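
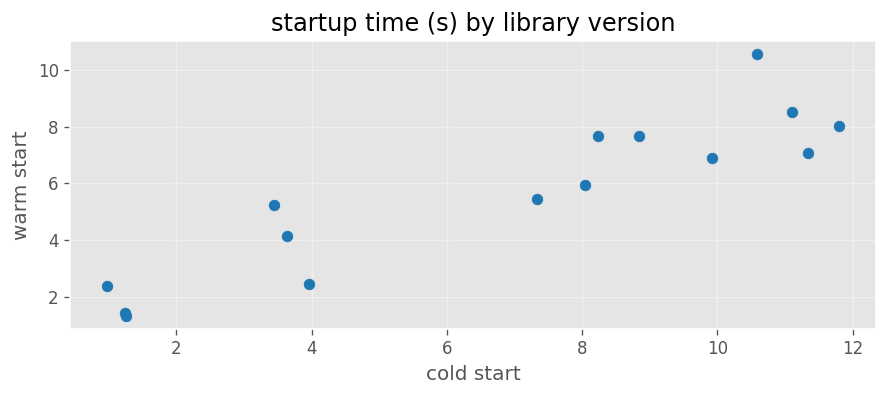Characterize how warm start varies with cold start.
positive, strong

Points are positively correlated; strong (|r| ≈ 0.9).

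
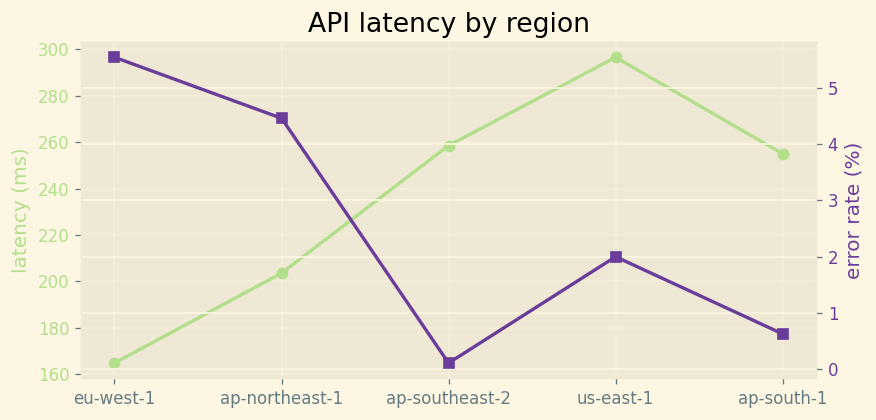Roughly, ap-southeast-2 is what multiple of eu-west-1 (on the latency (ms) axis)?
ap-southeast-2 ≈ 260, eu-west-1 ≈ 160; 260/160 ≈ 1.62.

≈ 1.62×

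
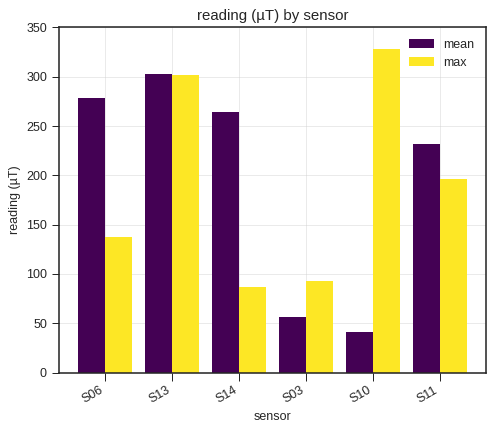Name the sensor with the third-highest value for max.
Top 4 for max: S10 ≈ 350, S13 ≈ 300, S11 ≈ 200, S06 ≈ 150.

S11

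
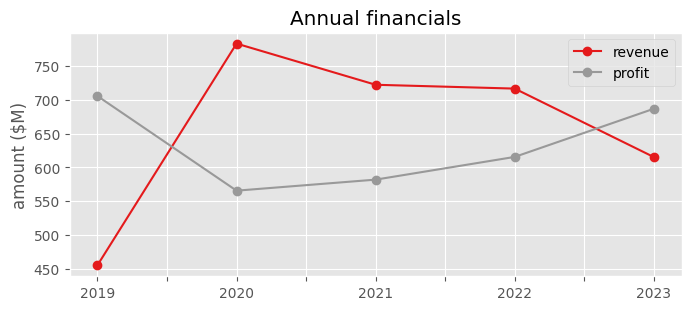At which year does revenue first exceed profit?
2019: revenue ≈ 450 vs profit ≈ 700 (not yet); 2020: revenue ≈ 800 vs profit ≈ 550 (first crossover).

2020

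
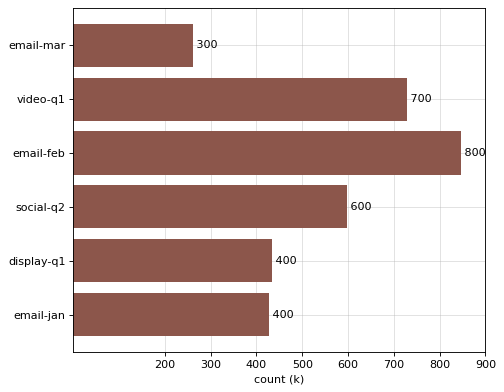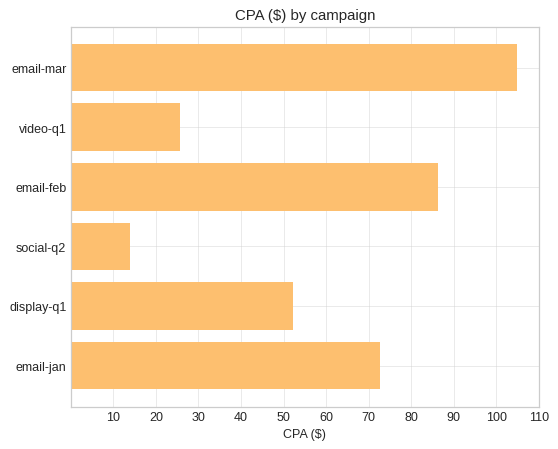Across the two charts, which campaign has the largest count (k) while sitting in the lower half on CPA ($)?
video-q1

Chart 2 median CPA ($) ≈ 60; below-median campaigns: video-q1, social-q2, display-q1. Among those, video-q1 has the highest count (k) (≈ 700).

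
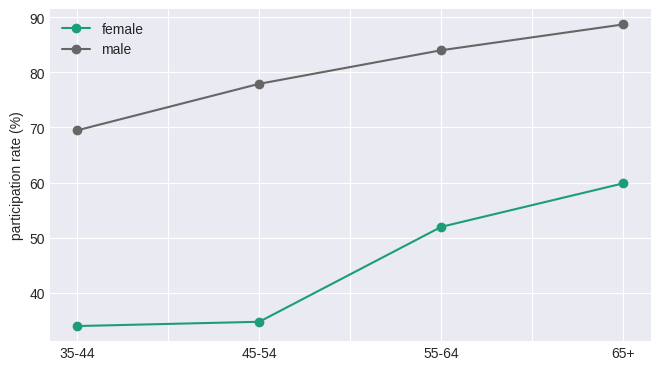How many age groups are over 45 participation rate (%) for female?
Above 45: 55-64, 65+.

2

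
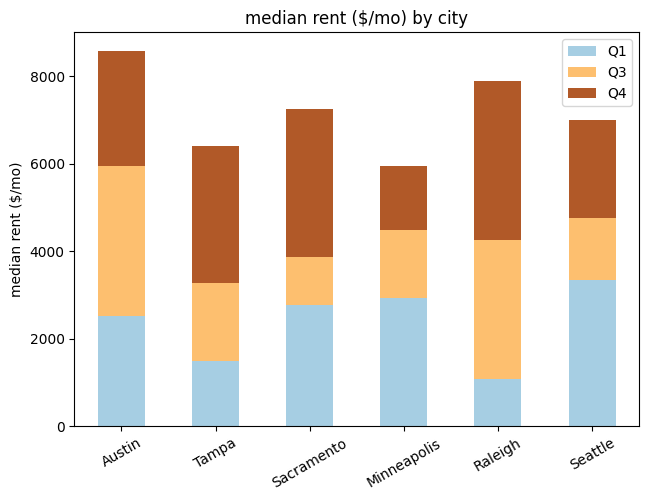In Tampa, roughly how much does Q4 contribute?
Q4 top ≈ 6000, bottom ≈ 3000; segment ≈ 3000.

≈ 3000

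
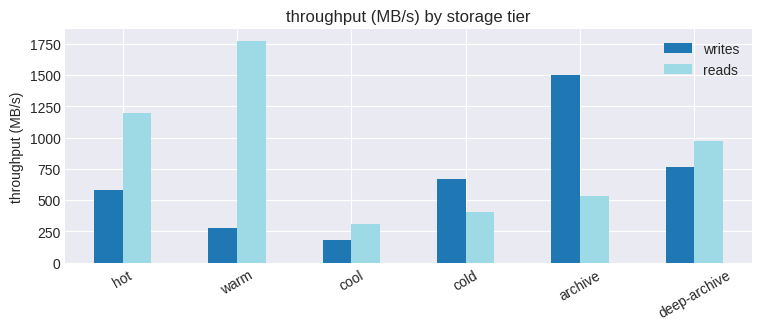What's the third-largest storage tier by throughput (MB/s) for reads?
deep-archive

Top 4 for reads: warm ≈ 1800, hot ≈ 1200, deep-archive ≈ 1000, archive ≈ 600.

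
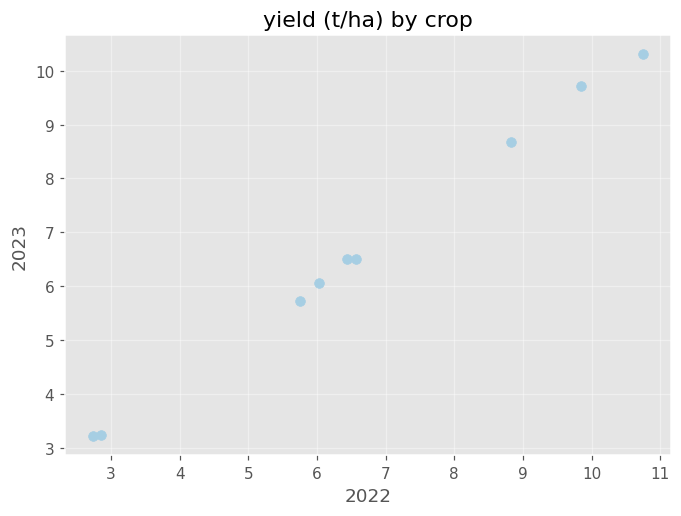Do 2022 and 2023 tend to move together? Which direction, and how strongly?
Points are positively correlated; strong (|r| ≈ 1.0).

positive, strong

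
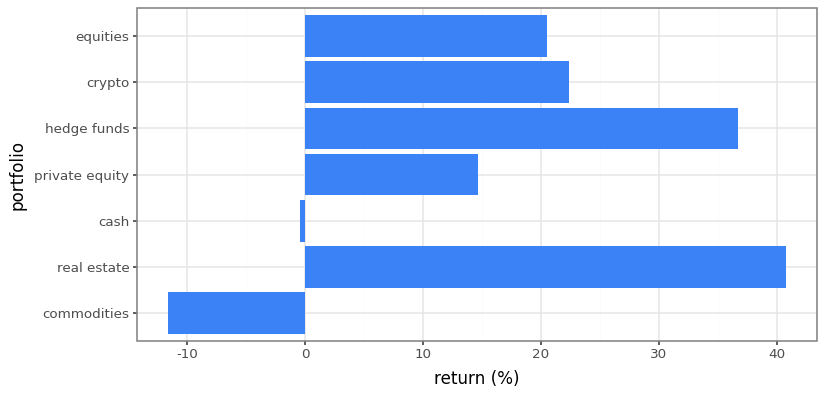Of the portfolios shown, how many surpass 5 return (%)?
5

Above 5: real estate, private equity, hedge funds, crypto, equities.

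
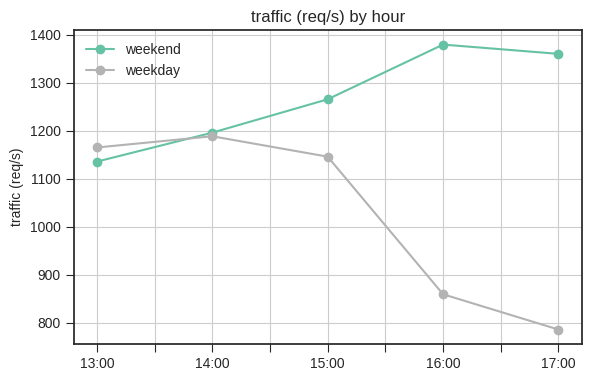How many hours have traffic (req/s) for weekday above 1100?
Above 1100: 13:00, 14:00, 15:00.

3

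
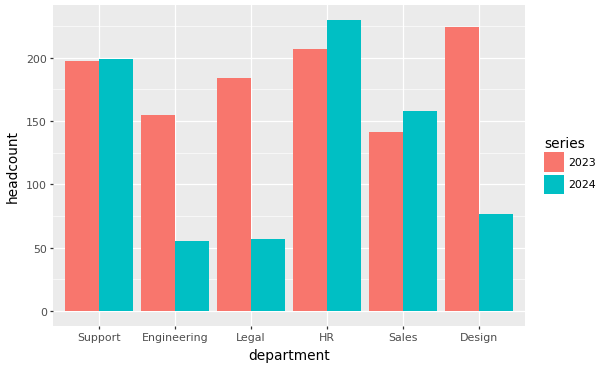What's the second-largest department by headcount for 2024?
Support

Top 3 for 2024: HR ≈ 240, Support ≈ 200, Sales ≈ 160.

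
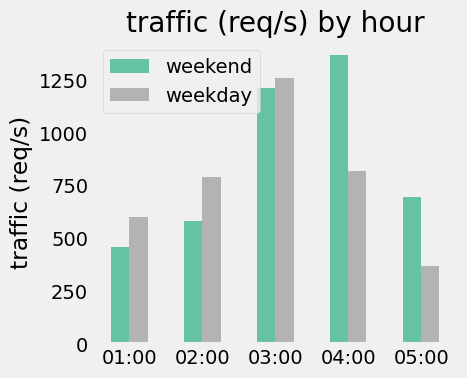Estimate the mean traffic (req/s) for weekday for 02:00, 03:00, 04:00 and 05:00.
≈ 800

(800 + 1200 + 800 + 400) / 4 ≈ 800.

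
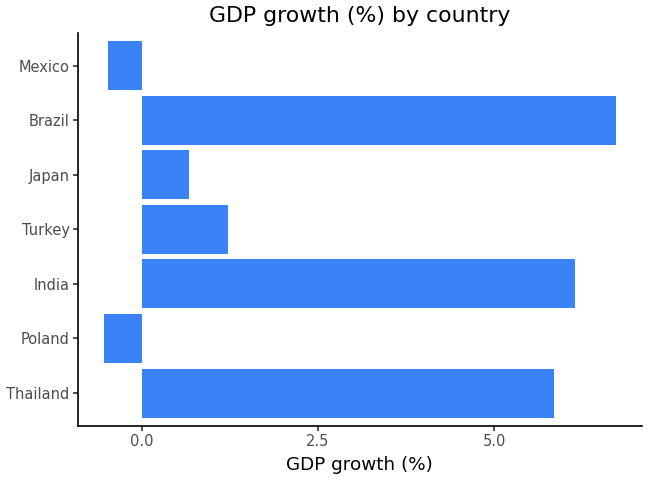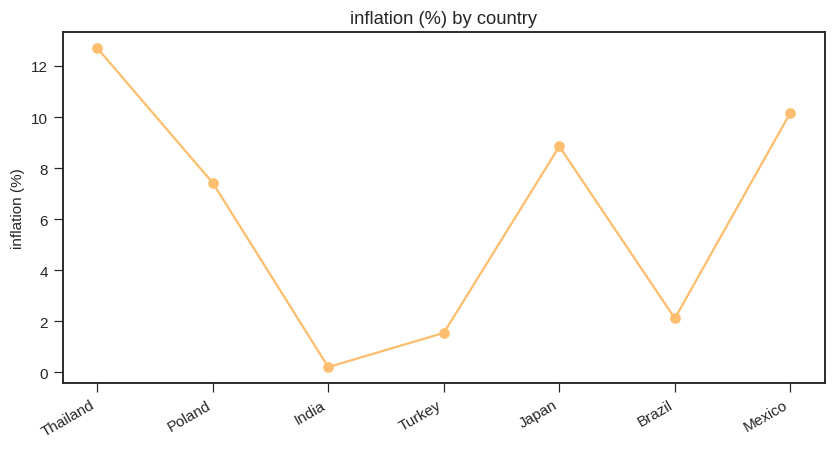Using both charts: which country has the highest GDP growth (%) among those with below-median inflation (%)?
Brazil

Chart 2 median inflation (%) ≈ 8; below-median countries: India, Turkey, Brazil. Among those, Brazil has the highest GDP growth (%) (≈ 7).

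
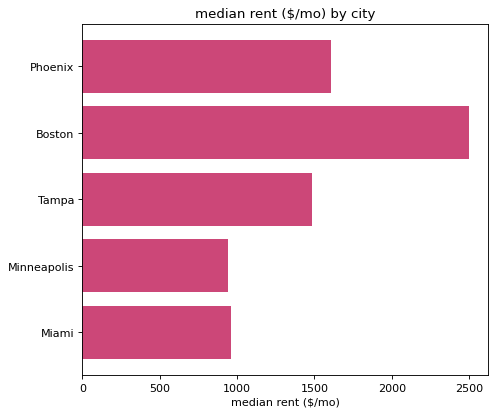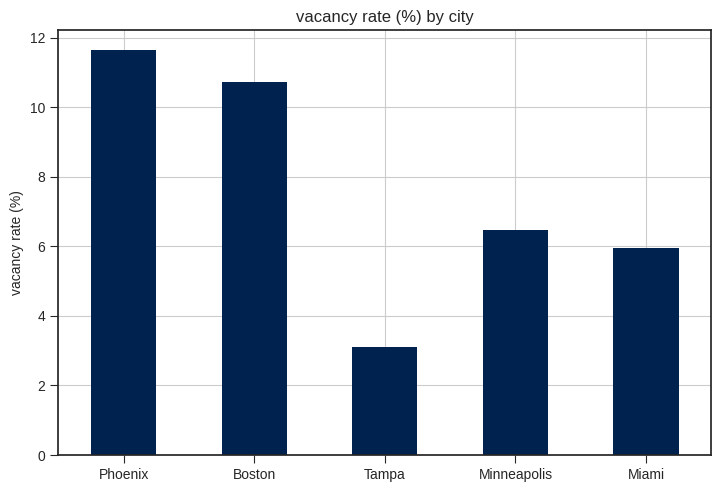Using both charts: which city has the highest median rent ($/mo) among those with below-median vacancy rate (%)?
Chart 2 median vacancy rate (%) ≈ 6; below-median cities: Tampa, Miami. Among those, Tampa has the highest median rent ($/mo) (≈ 1500).

Tampa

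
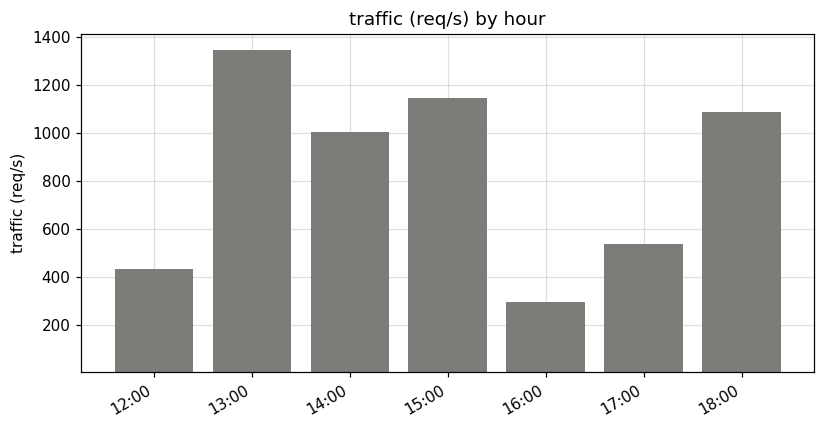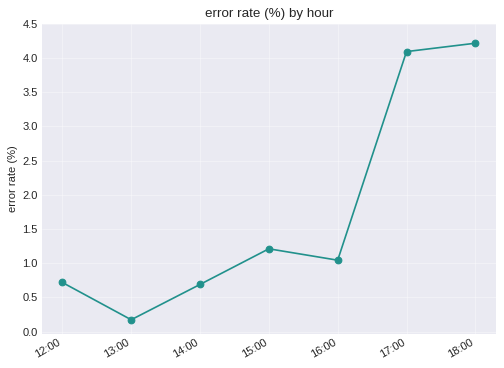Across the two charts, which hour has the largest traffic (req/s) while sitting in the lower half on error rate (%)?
Chart 2 median error rate (%) ≈ 1; below-median hours: 12:00, 13:00, 14:00. Among those, 13:00 has the highest traffic (req/s) (≈ 1400).

13:00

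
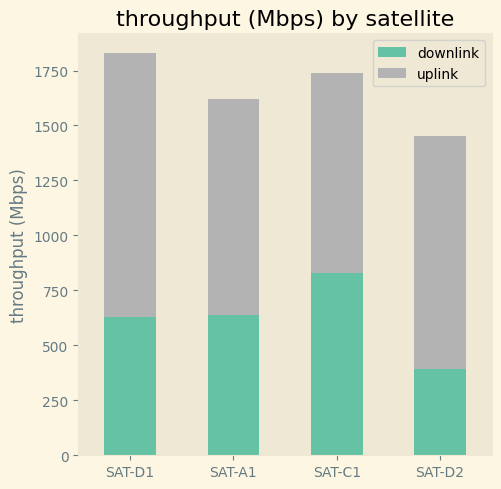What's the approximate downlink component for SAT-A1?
≈ 600

downlink top ≈ 600, bottom ≈ 0; segment ≈ 600.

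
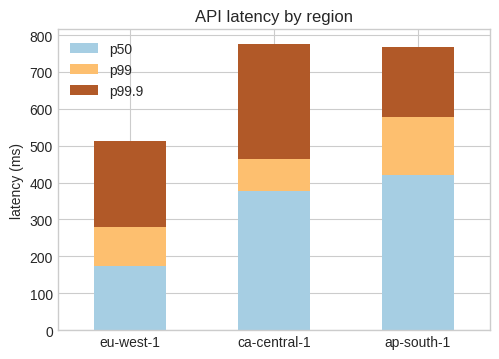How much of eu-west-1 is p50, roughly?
p50 top ≈ 200, bottom ≈ 0; segment ≈ 200.

≈ 200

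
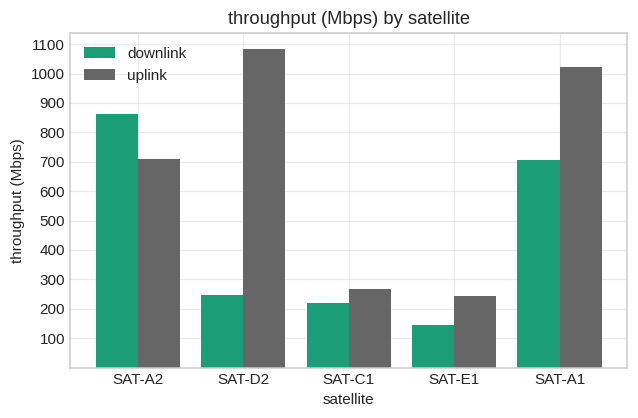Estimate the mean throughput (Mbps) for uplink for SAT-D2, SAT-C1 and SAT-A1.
(1100 + 300 + 1000) / 3 ≈ 800.

≈ 800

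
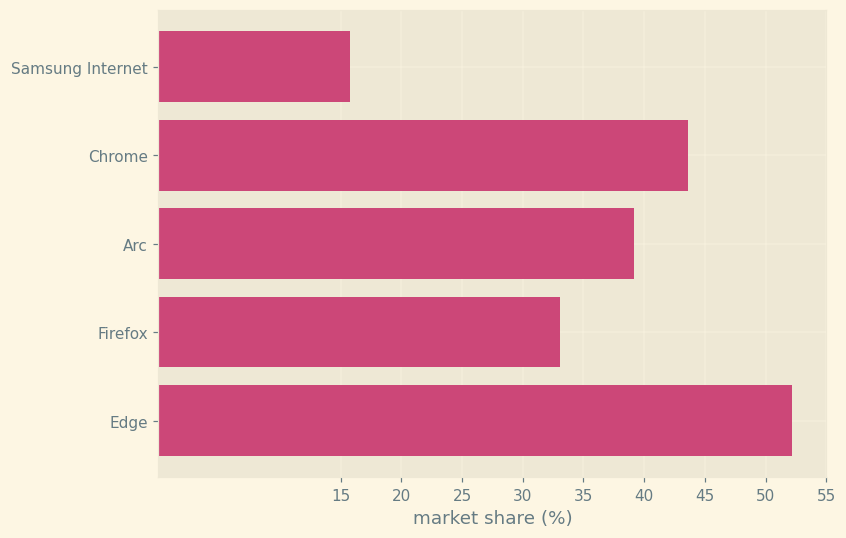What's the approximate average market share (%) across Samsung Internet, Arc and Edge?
(15 + 40 + 50) / 3 ≈ 35.

≈ 35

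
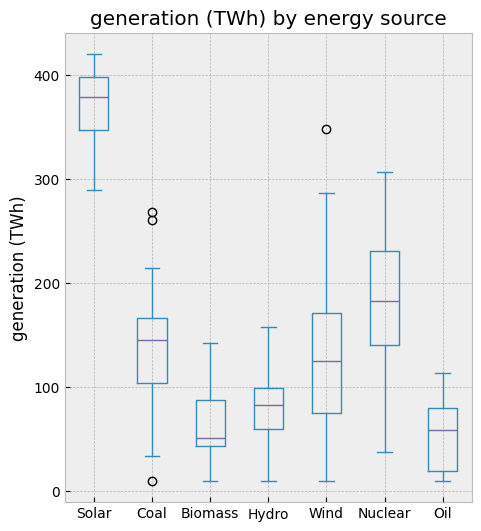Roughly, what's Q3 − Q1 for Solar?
Q3 ≈ 400, Q1 ≈ 350; IQR ≈ 50.

≈ 50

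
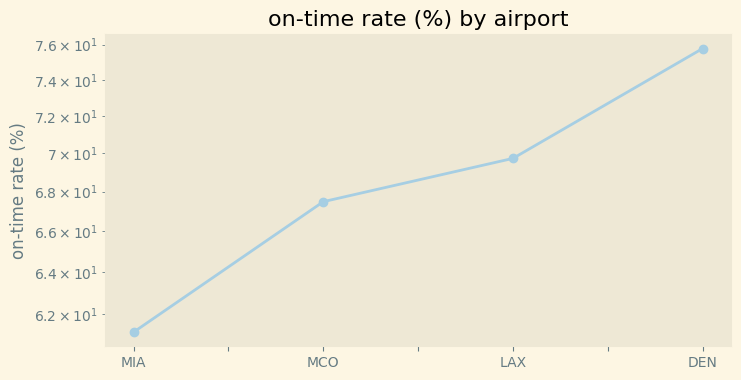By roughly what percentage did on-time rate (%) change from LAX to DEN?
≈ +8.6%

LAX ≈ 70, DEN ≈ 76; (76 − 70) / 70 ≈ +8.6%.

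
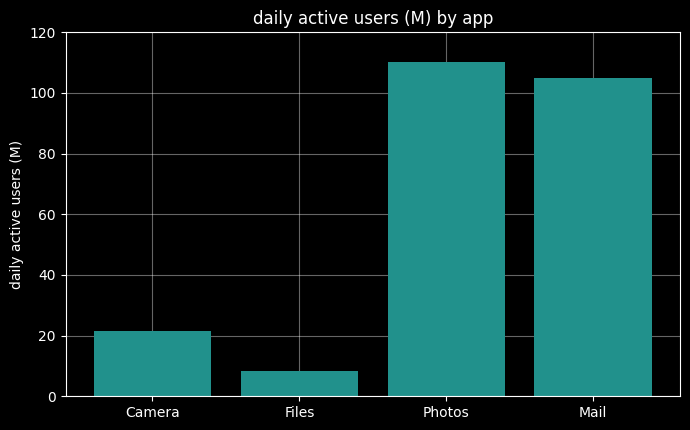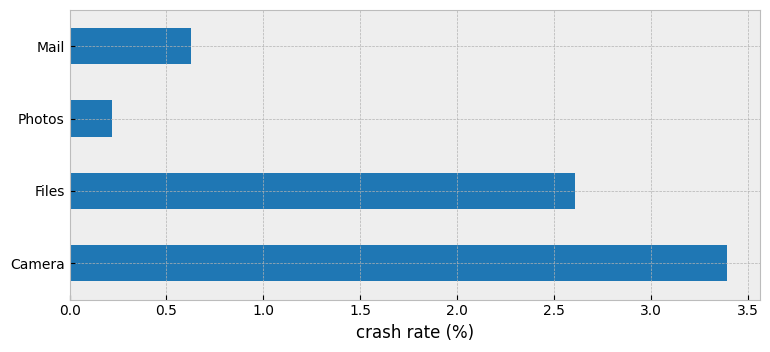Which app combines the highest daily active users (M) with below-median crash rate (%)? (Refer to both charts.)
Photos

Chart 2 median crash rate (%) ≈ 1.5; below-median apps: Photos, Mail. Among those, Photos has the highest daily active users (M) (≈ 120).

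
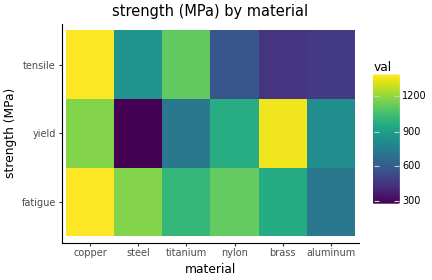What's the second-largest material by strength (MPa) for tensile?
titanium

Top 3 for tensile: copper ≈ 1400, titanium ≈ 1100, steel ≈ 900.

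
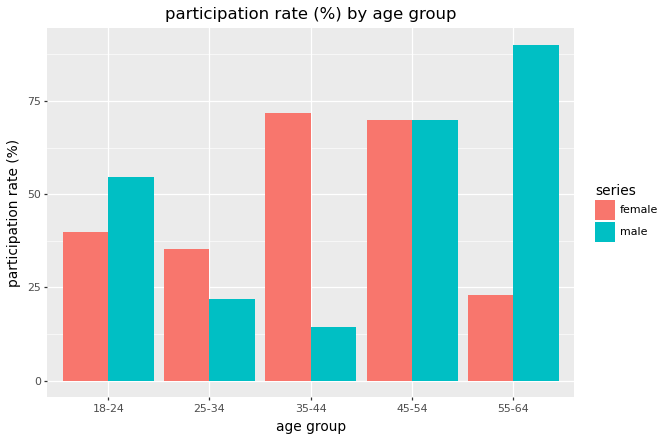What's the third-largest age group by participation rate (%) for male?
18-24

Top 4 for male: 55-64 ≈ 90, 45-54 ≈ 70, 18-24 ≈ 50, 25-34 ≈ 20.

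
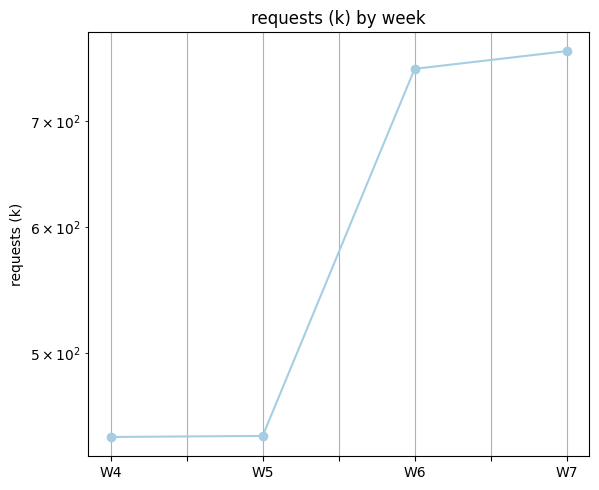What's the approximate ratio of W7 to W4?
W7 ≈ 750, W4 ≈ 450; 750/450 ≈ 1.67.

≈ 1.67×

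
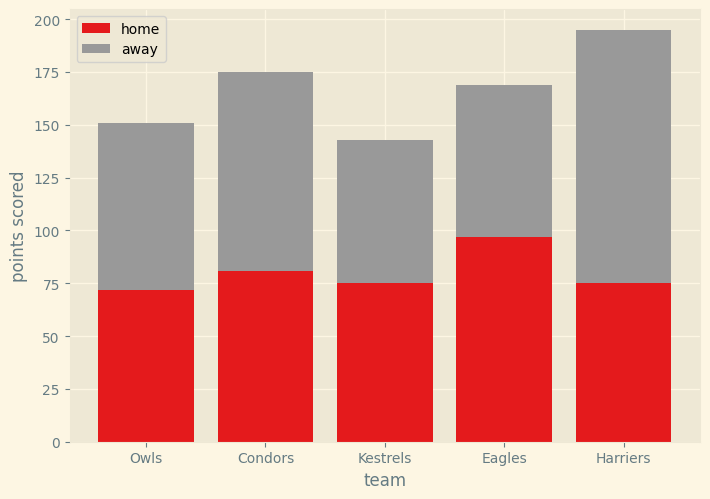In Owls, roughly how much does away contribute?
away top ≈ 160, bottom ≈ 80; segment ≈ 80.

≈ 80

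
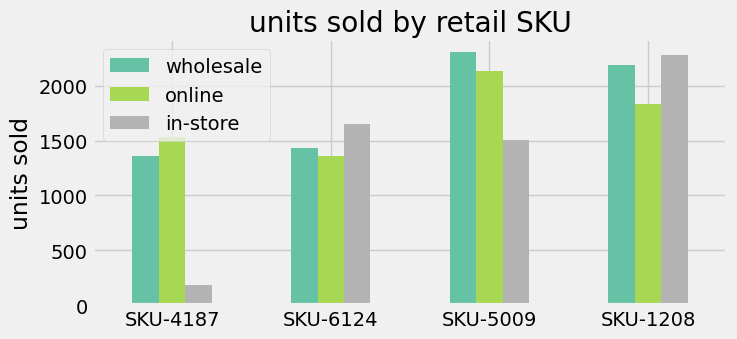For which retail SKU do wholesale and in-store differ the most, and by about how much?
SKU-4187, ≈ 1200

SKU-4187: wholesale ≈ 1400, in-store ≈ 200 → gap ≈ 1200. Next-largest (SKU-5009) is only ≈ 800.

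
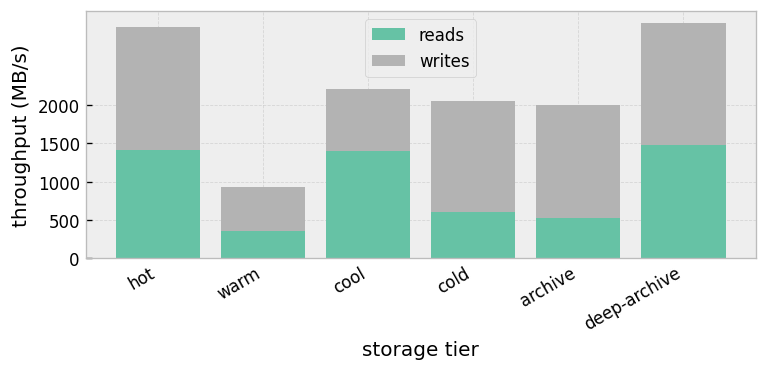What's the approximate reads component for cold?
≈ 500

reads top ≈ 500, bottom ≈ 0; segment ≈ 500.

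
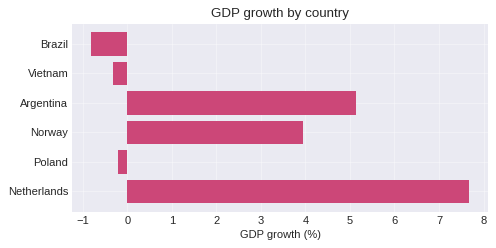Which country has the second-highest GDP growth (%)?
Top 3: Netherlands ≈ 8, Argentina ≈ 5, Norway ≈ 4.

Argentina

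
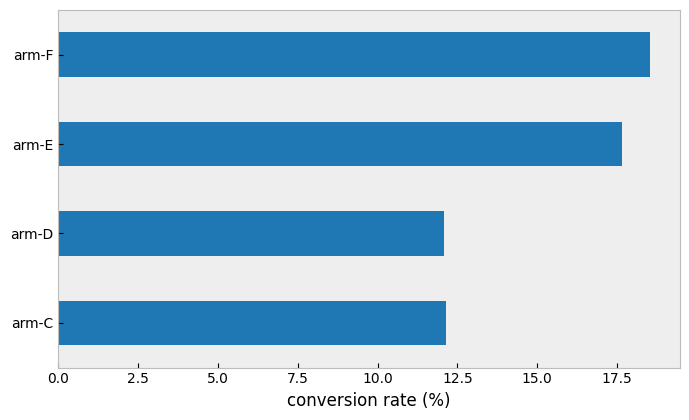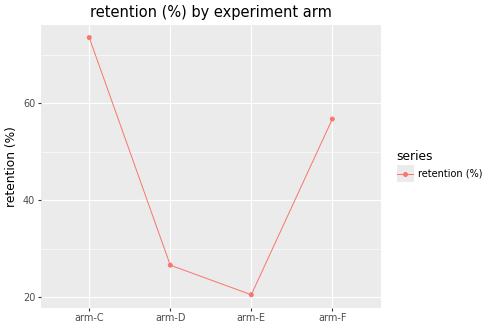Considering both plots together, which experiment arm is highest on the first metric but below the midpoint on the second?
arm-E

Chart 2 median retention (%) ≈ 40; below-median experiment arms: arm-D, arm-E. Among those, arm-E has the highest conversion rate (%) (≈ 18).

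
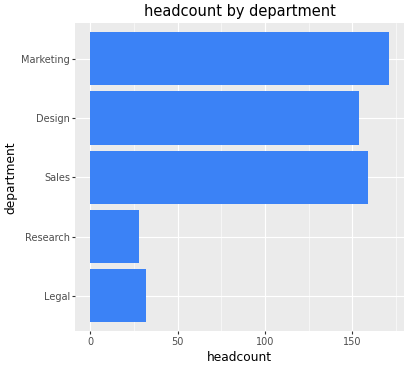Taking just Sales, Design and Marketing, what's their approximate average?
≈ 167

(160 + 160 + 180) / 3 ≈ 167.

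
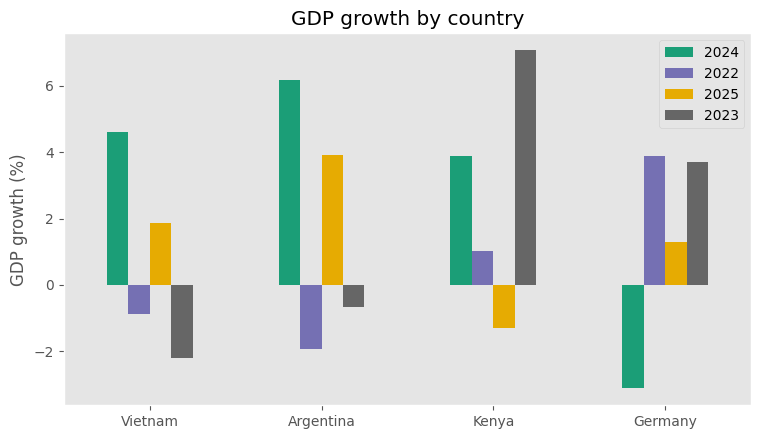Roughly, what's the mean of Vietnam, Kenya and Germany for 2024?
(5 + 4 + -3) / 3 ≈ 2.

≈ 2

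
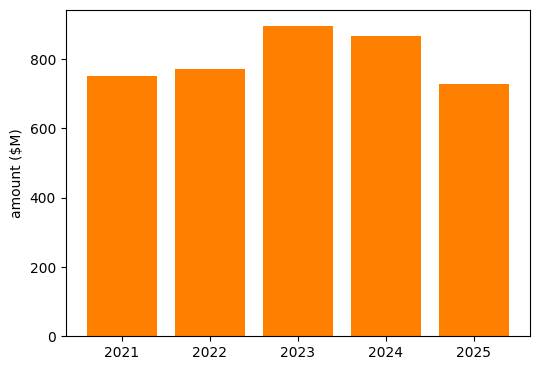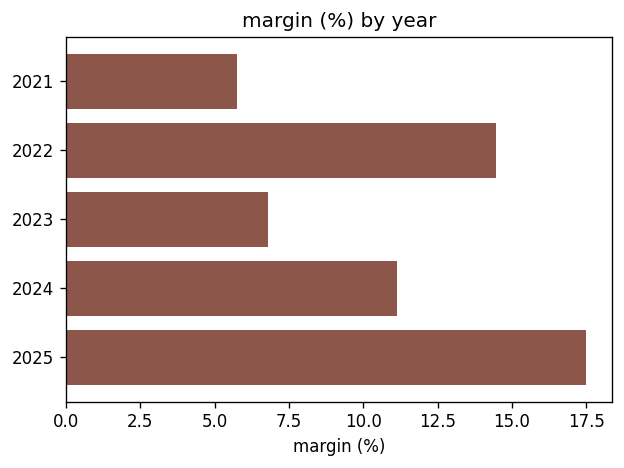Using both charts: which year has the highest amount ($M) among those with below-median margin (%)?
Chart 2 median margin (%) ≈ 12; below-median years: 2021, 2023. Among those, 2023 has the highest amount ($M) (≈ 900).

2023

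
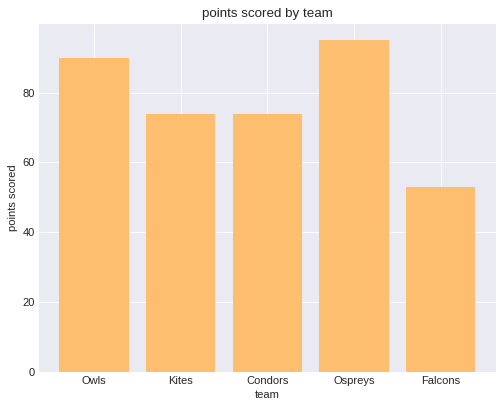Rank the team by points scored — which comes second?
Owls

Top 3: Ospreys ≈ 100, Owls ≈ 90, Condors ≈ 70.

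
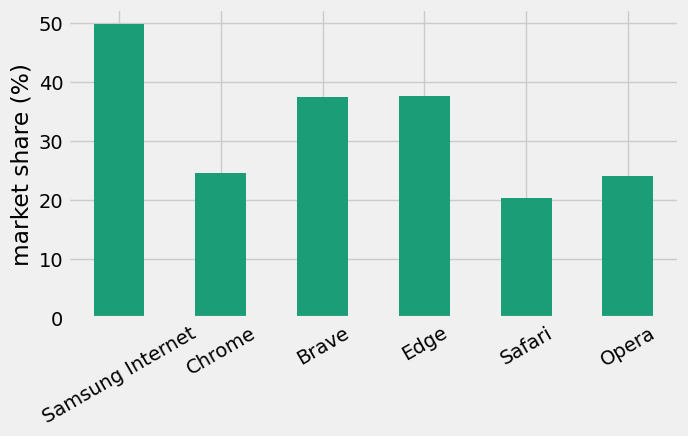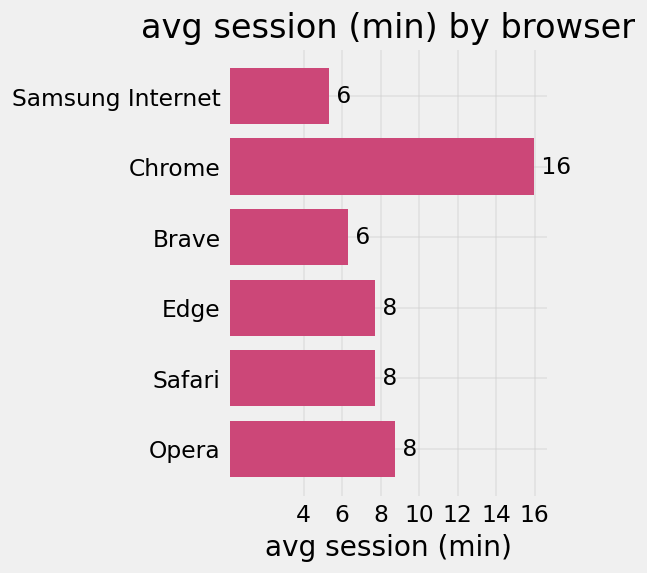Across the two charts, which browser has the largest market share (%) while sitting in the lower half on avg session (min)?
Samsung Internet

Chart 2 median avg session (min) ≈ 8; below-median browsers: Samsung Internet, Brave, Safari. Among those, Samsung Internet has the highest market share (%) (≈ 50).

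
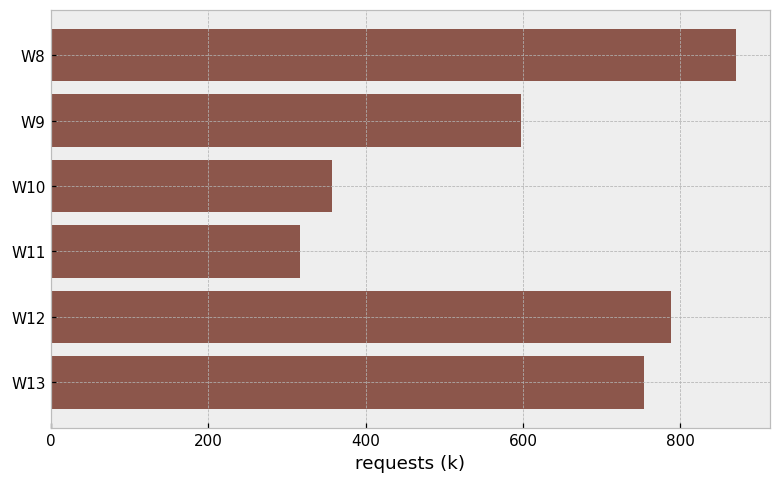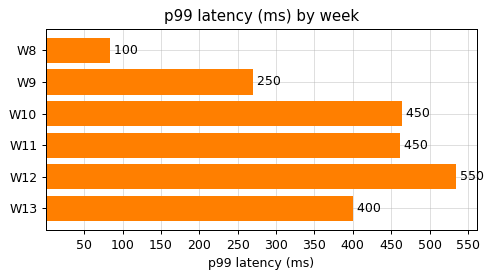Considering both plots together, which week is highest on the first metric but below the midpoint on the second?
W8

Chart 2 median p99 latency (ms) ≈ 450; below-median weeks: W8, W9, W13. Among those, W8 has the highest requests (k) (≈ 900).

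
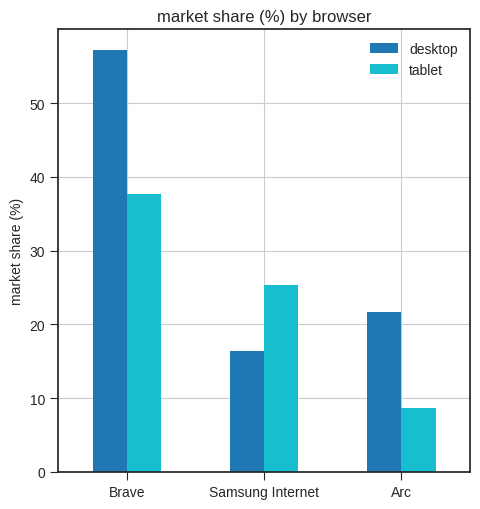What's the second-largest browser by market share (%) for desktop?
Arc

Top 3 for desktop: Brave ≈ 55, Arc ≈ 20, Samsung Internet ≈ 15.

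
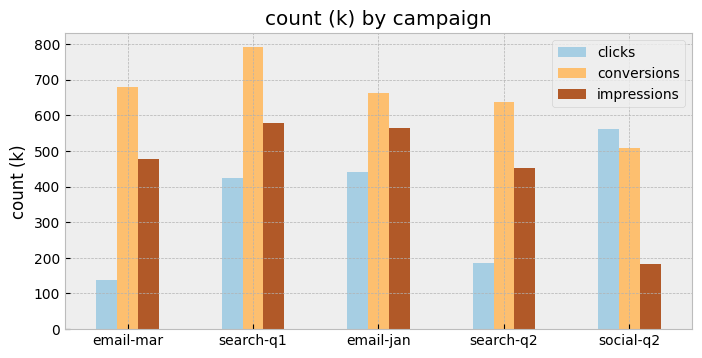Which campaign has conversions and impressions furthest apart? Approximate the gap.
social-q2: conversions ≈ 500, impressions ≈ 200 → gap ≈ 300. Next-largest (search-q1) is only ≈ 200.

social-q2, ≈ 300 k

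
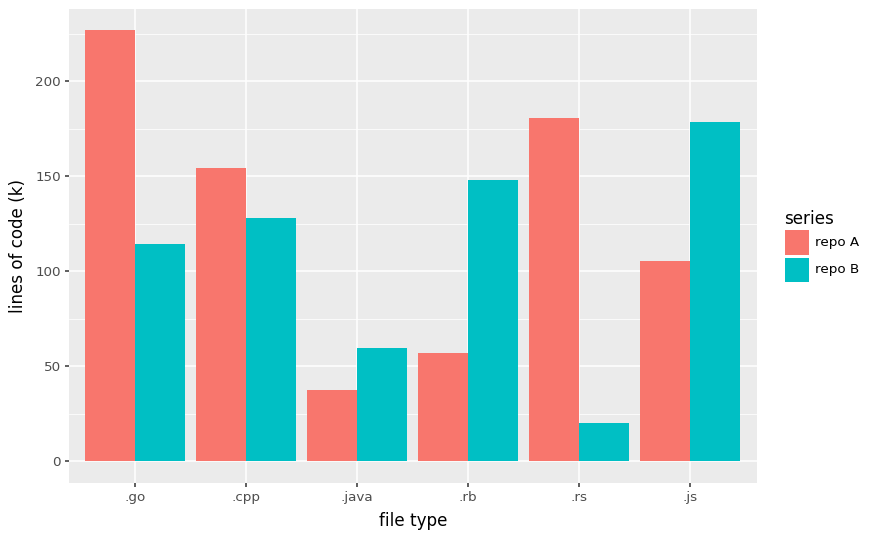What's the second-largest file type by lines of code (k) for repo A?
Top 3 for repo A: .go ≈ 220, .rs ≈ 180, .cpp ≈ 160.

.rs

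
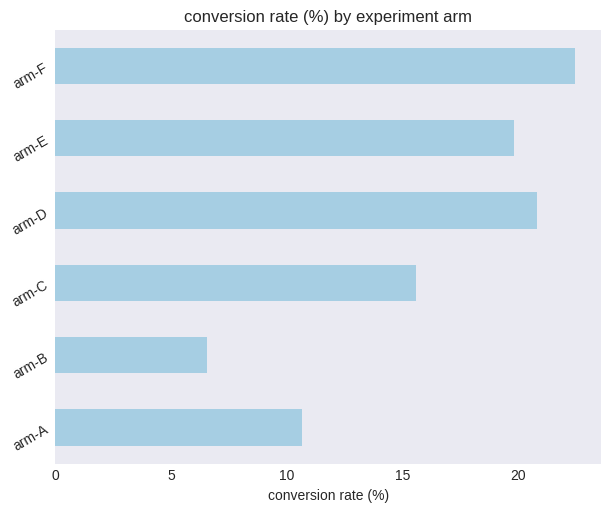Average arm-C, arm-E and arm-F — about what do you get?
≈ 19

(16 + 20 + 22) / 3 ≈ 19.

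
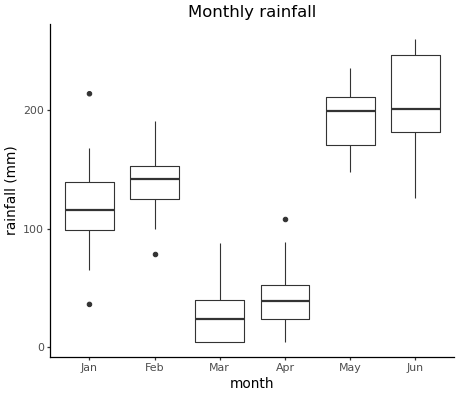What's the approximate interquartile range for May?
Q3 ≈ 220, Q1 ≈ 180; IQR ≈ 40.

≈ 40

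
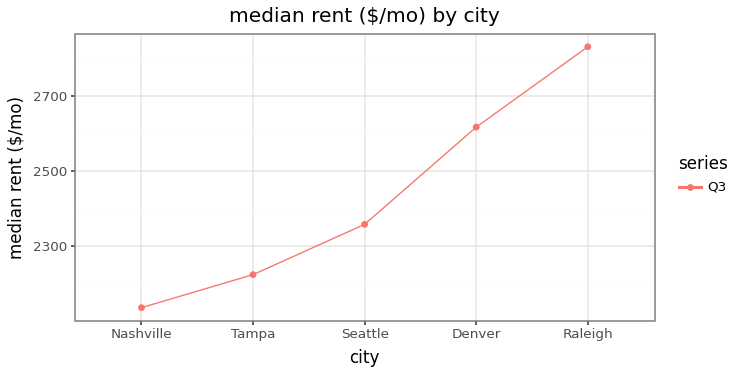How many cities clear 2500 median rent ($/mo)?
Above 2500: Denver, Raleigh.

2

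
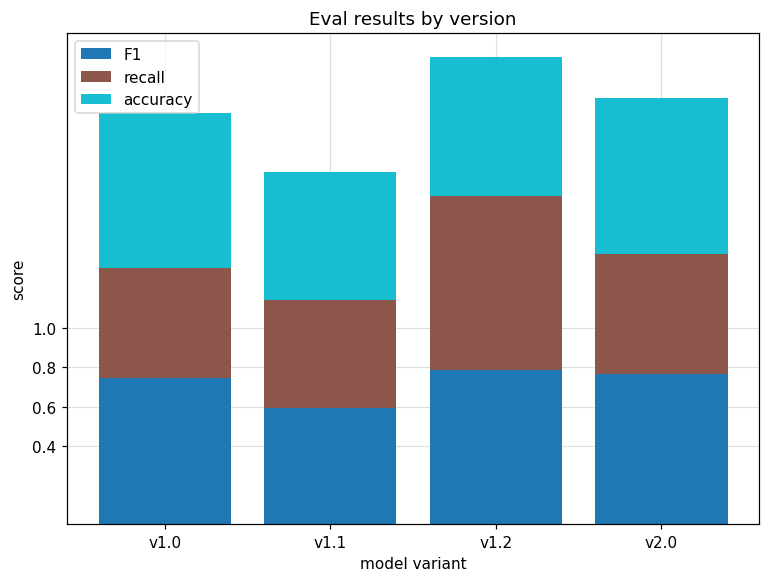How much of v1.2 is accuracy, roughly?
accuracy top ≈ 2.4, bottom ≈ 1.6; segment ≈ 0.8.

≈ 0.8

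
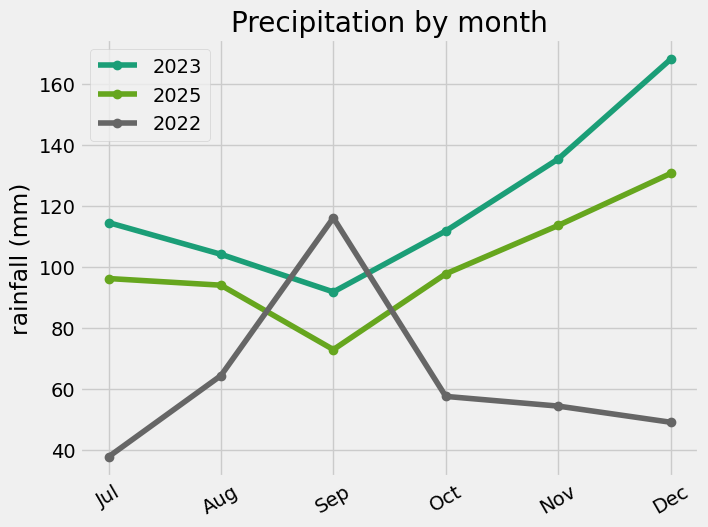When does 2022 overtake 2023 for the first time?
Aug: 2022 ≈ 60 vs 2023 ≈ 100 (not yet); Sep: 2022 ≈ 120 vs 2023 ≈ 100 (first crossover).

Sep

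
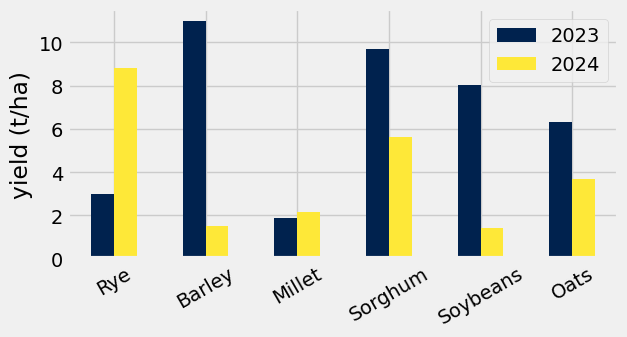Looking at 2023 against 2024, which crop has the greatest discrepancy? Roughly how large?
Barley, ≈ 9 t/ha

Barley: 2023 ≈ 11, 2024 ≈ 2 → gap ≈ 9. Next-largest (Soybeans) is only ≈ 7.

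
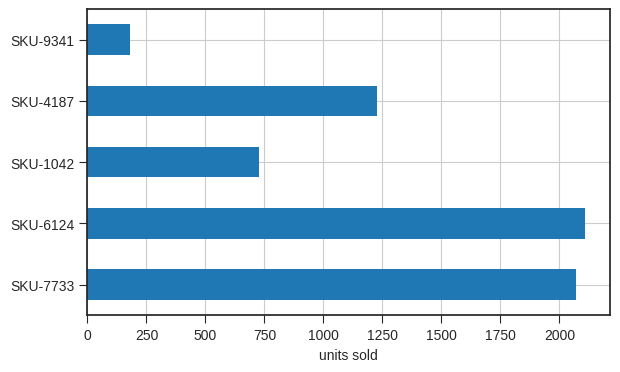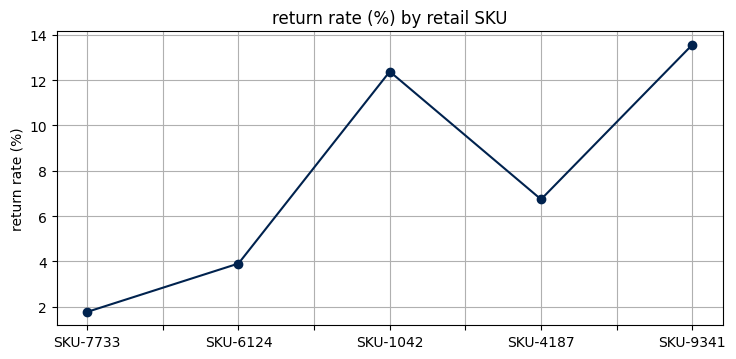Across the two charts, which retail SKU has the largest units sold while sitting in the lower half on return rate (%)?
SKU-6124

Chart 2 median return rate (%) ≈ 6; below-median retail SKUs: SKU-7733, SKU-6124. Among those, SKU-6124 has the highest units sold (≈ 2200).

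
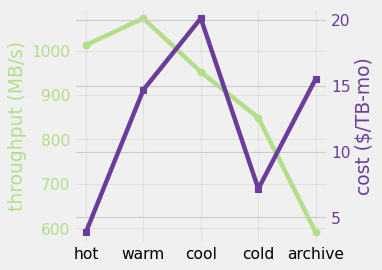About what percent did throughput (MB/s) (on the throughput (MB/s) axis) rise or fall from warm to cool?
warm ≈ 1050, cool ≈ 950; (950 − 1050) / 1050 ≈ -9.5%.

≈ -9.5%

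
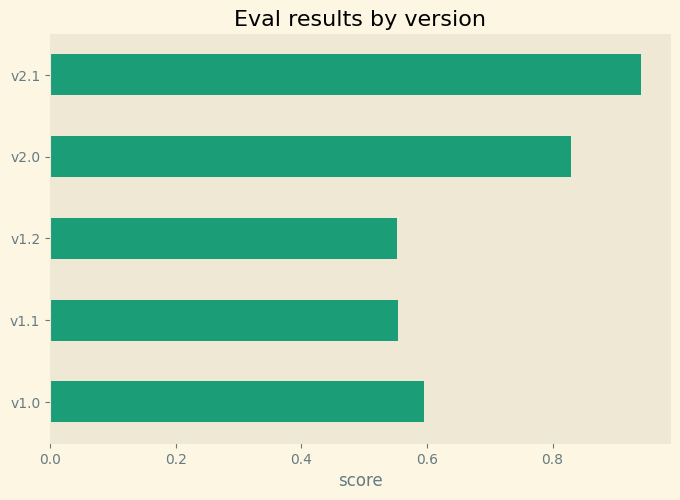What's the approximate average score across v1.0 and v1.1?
≈ 0.6

(0.6 + 0.6) / 2 ≈ 0.6.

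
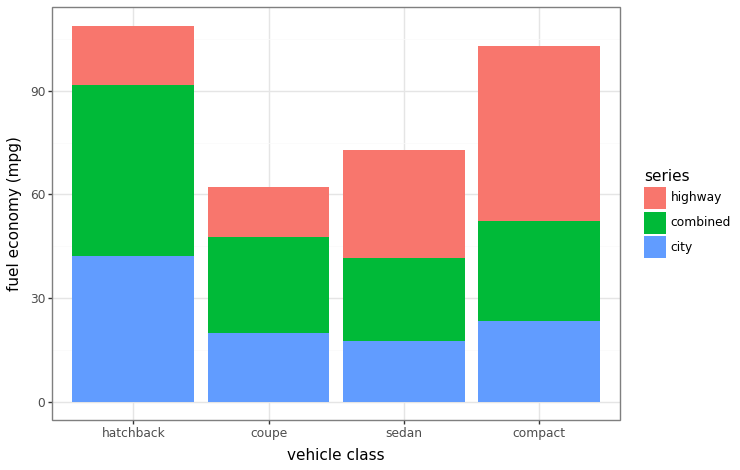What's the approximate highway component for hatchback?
highway top ≈ 110, bottom ≈ 90; segment ≈ 20.

≈ 20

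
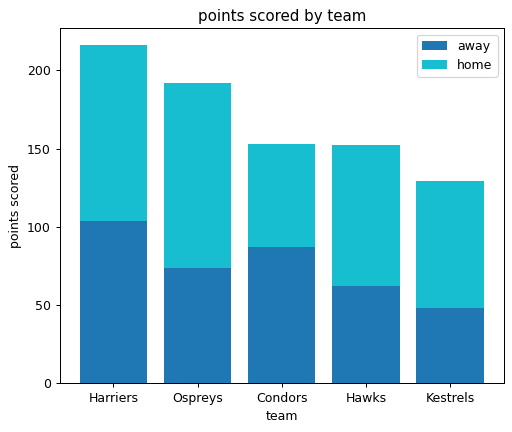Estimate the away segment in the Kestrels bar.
away top ≈ 40, bottom ≈ 0; segment ≈ 40.

≈ 40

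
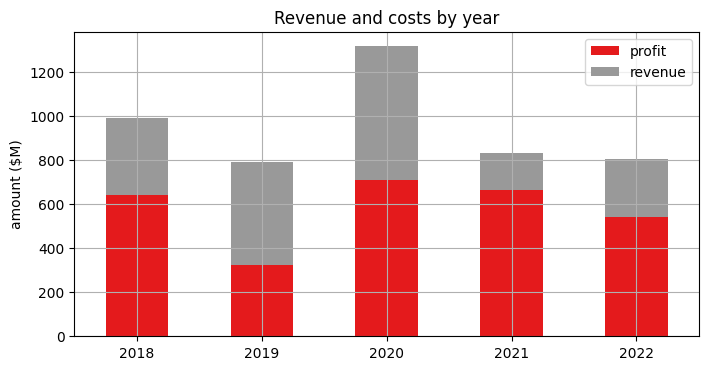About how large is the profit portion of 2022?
≈ 600

profit top ≈ 600, bottom ≈ 0; segment ≈ 600.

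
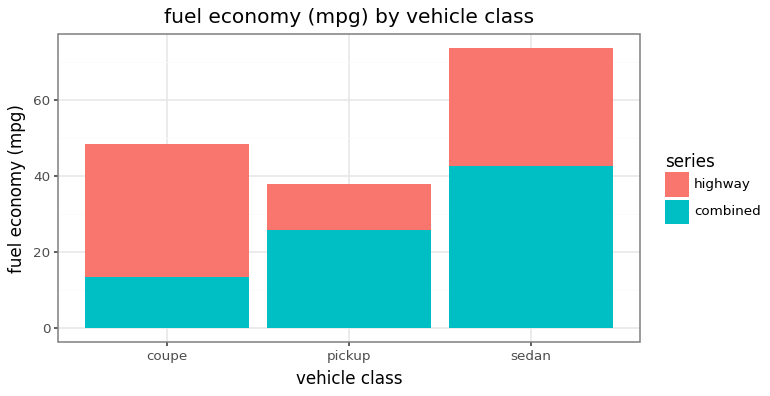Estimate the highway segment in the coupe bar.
≈ 40

highway top ≈ 50, bottom ≈ 10; segment ≈ 40.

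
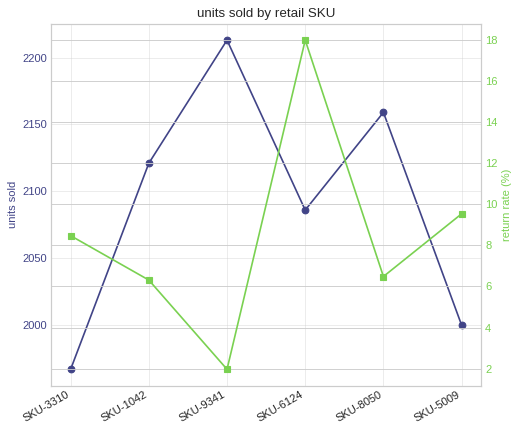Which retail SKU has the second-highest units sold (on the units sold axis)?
SKU-8050

Top 3 (on the units sold axis): SKU-9341 ≈ 2225, SKU-8050 ≈ 2150, SKU-1042 ≈ 2125.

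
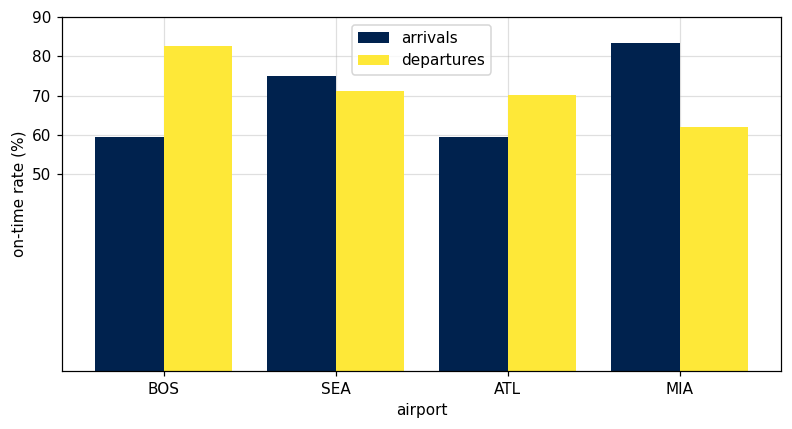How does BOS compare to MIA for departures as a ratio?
BOS ≈ 80, MIA ≈ 60; 80/60 ≈ 1.33.

≈ 1.33×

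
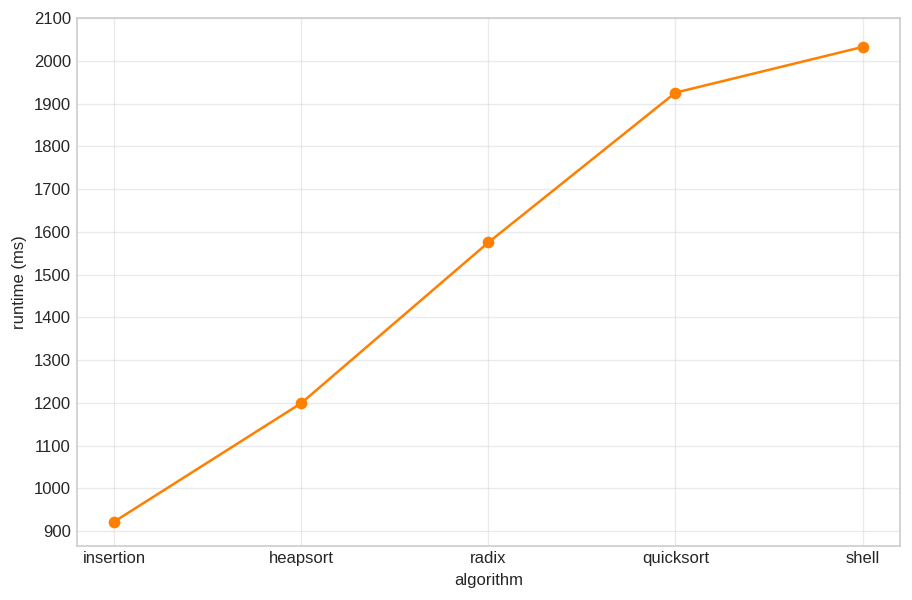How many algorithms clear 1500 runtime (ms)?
Above 1500: radix, quicksort, shell.

3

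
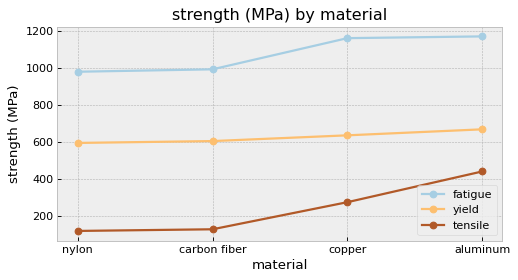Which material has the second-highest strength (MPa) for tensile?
Top 3 for tensile: aluminum ≈ 400, copper ≈ 300, carbon fiber ≈ 100.

copper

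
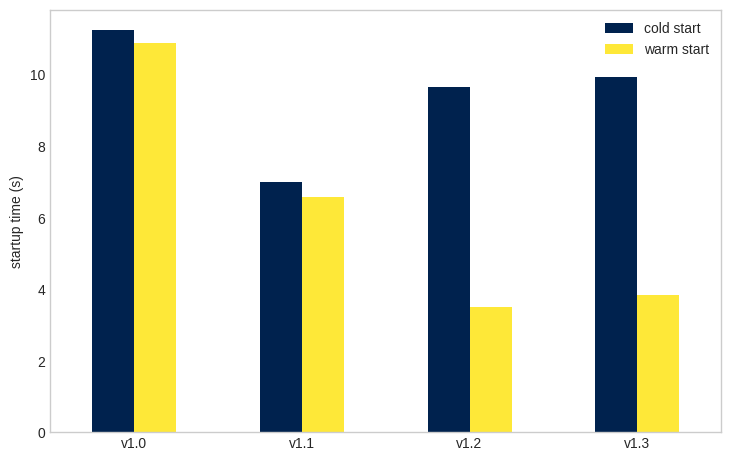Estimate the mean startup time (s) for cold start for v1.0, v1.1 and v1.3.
≈ 9

(11 + 7 + 10) / 3 ≈ 9.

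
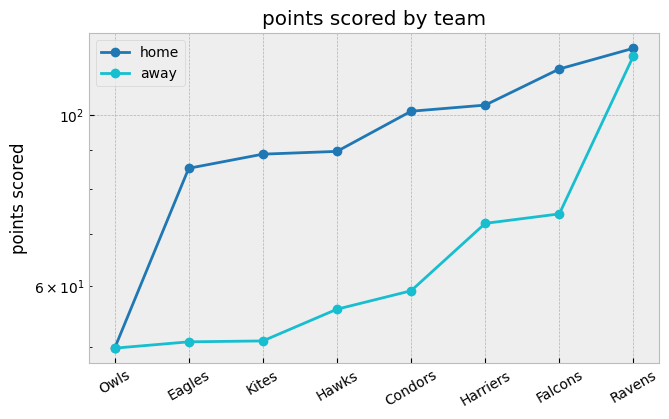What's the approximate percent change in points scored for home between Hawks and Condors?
Hawks ≈ 90, Condors ≈ 100; (100 − 90) / 90 ≈ +11.1%.

≈ +11.1%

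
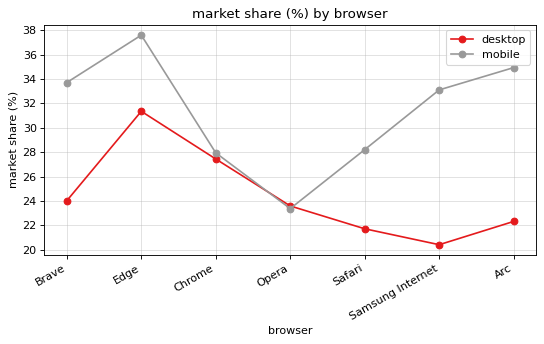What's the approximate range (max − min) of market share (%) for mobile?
Max Edge ≈ 38, min Opera ≈ 24; range ≈ 14.

≈ 14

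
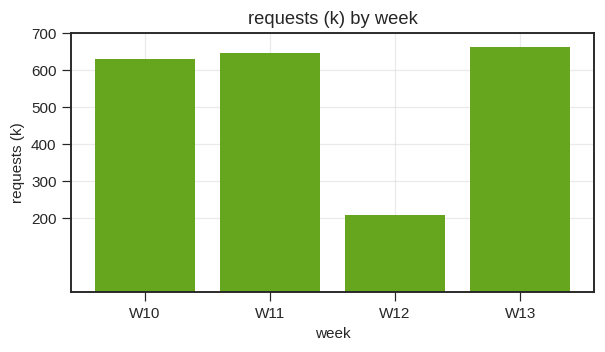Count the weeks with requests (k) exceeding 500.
3

Above 500: W10, W11, W13.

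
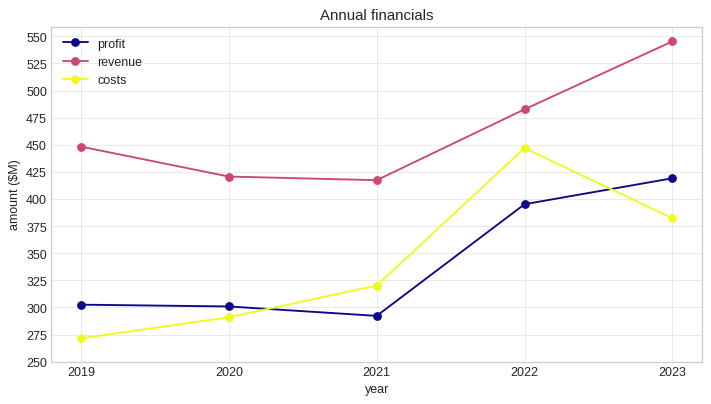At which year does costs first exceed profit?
2021

2020: costs ≈ 300 vs profit ≈ 300 (not yet); 2021: costs ≈ 325 vs profit ≈ 300 (first crossover).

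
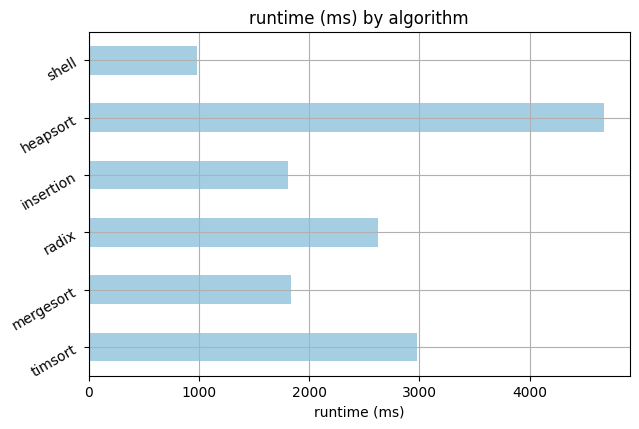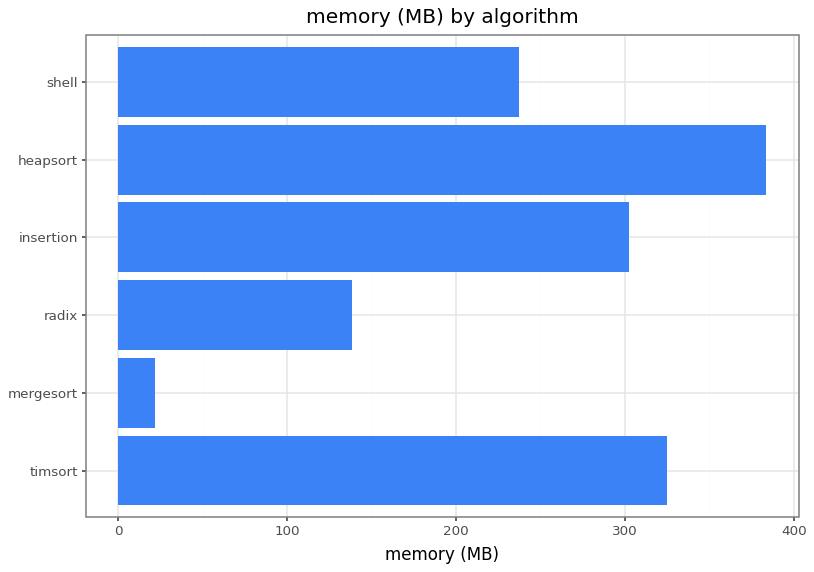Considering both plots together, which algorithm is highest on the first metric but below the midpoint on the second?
radix

Chart 2 median memory (MB) ≈ 250; below-median algorithms: mergesort, radix, shell. Among those, radix has the highest runtime (ms) (≈ 2500).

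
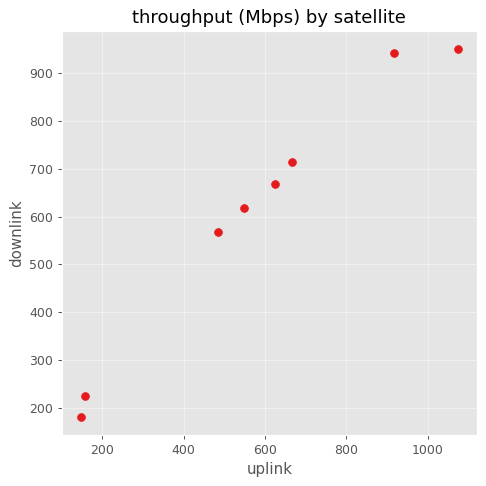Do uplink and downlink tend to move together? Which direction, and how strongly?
positive, strong

Points are positively correlated; strong (|r| ≈ 1.0).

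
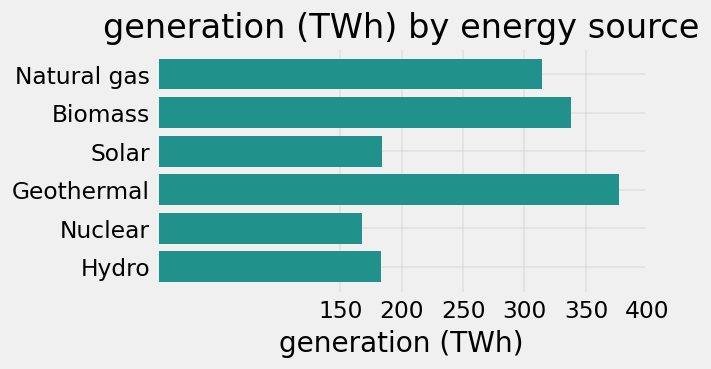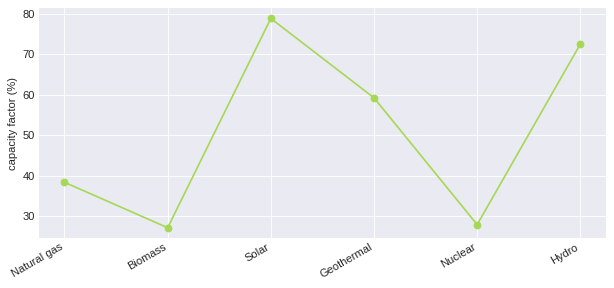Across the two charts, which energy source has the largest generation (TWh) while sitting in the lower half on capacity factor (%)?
Biomass

Chart 2 median capacity factor (%) ≈ 50; below-median energy sources: Natural gas, Biomass, Nuclear. Among those, Biomass has the highest generation (TWh) (≈ 350).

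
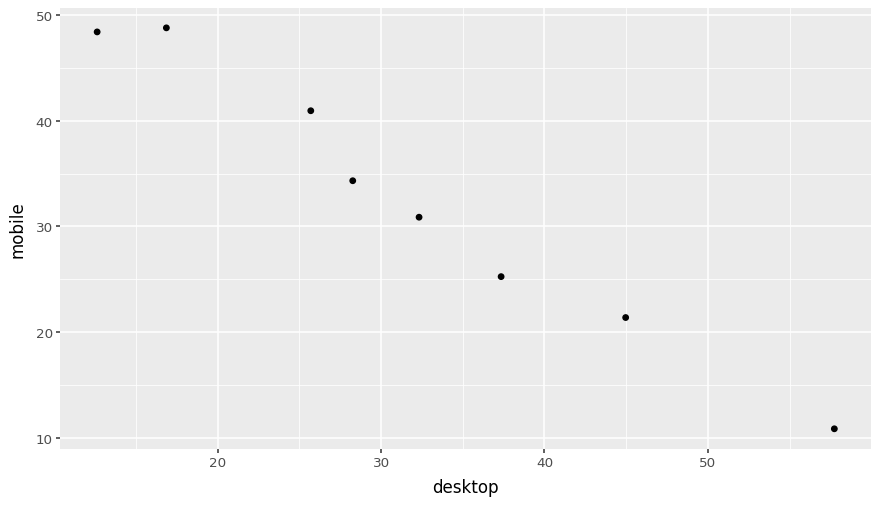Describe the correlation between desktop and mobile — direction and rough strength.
negative, strong

Points are negatively correlated; strong (|r| ≈ 1.0).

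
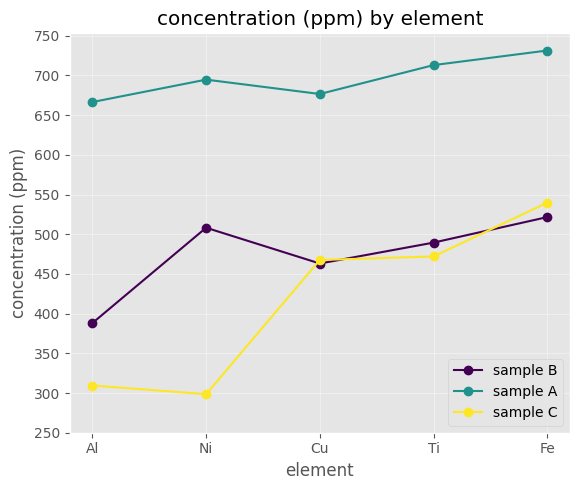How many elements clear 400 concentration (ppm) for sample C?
3

Above 400: Cu, Ti, Fe.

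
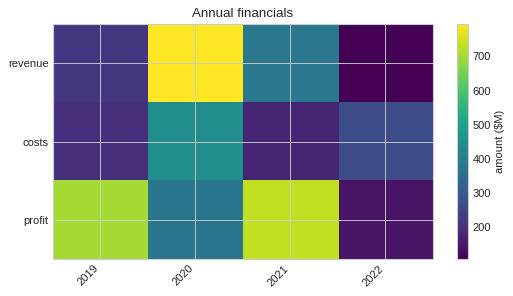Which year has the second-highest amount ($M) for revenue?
Top 3 for revenue: 2020 ≈ 800, 2021 ≈ 400, 2019 ≈ 200.

2021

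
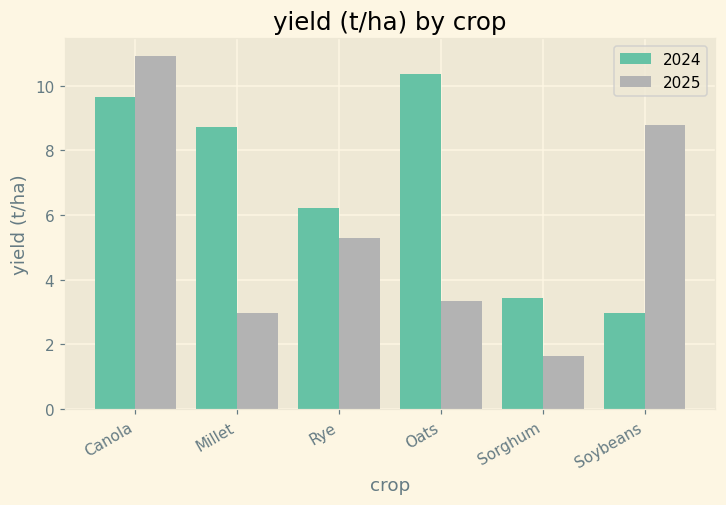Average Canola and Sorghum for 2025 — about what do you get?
≈ 6

(11 + 2) / 2 ≈ 6.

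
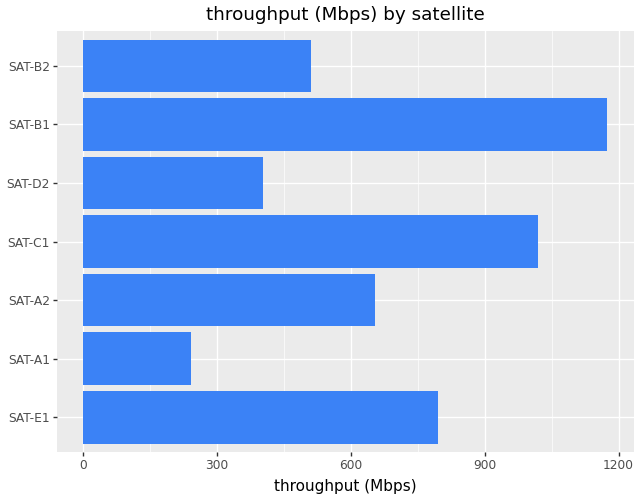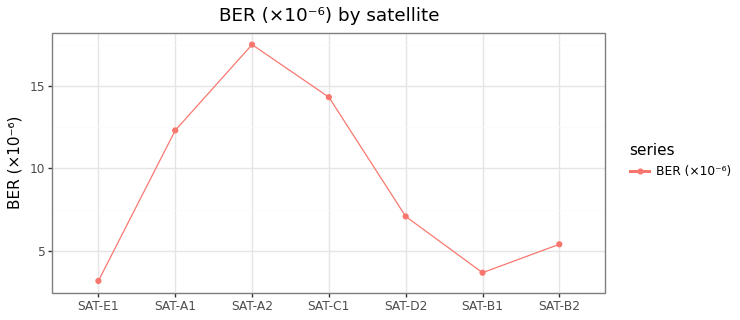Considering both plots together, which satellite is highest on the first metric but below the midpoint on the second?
Chart 2 median BER (×10⁻⁶) ≈ 8; below-median satellites: SAT-E1, SAT-B1, SAT-B2. Among those, SAT-B1 has the highest throughput (Mbps) (≈ 1200).

SAT-B1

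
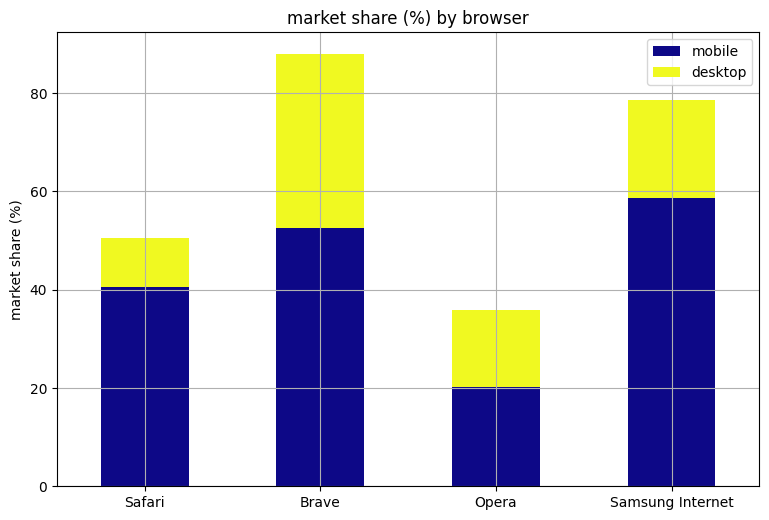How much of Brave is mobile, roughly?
mobile top ≈ 50, bottom ≈ 0; segment ≈ 50.

≈ 50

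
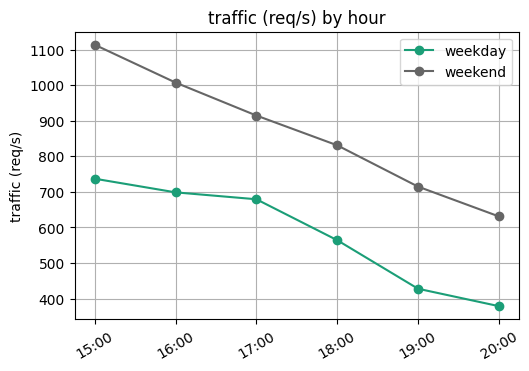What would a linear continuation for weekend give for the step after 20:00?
≈ 500

Last three: 800, 700, 600 → slope ≈ -100/step → next ≈ 500.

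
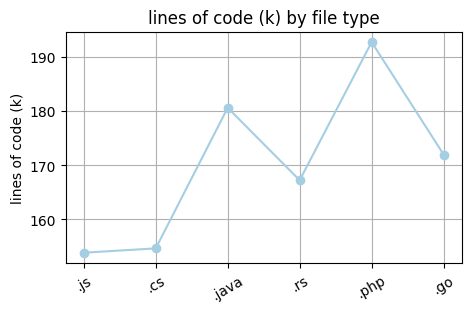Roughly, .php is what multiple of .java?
≈ 1.08×

.php ≈ 195, .java ≈ 180; 195/180 ≈ 1.08.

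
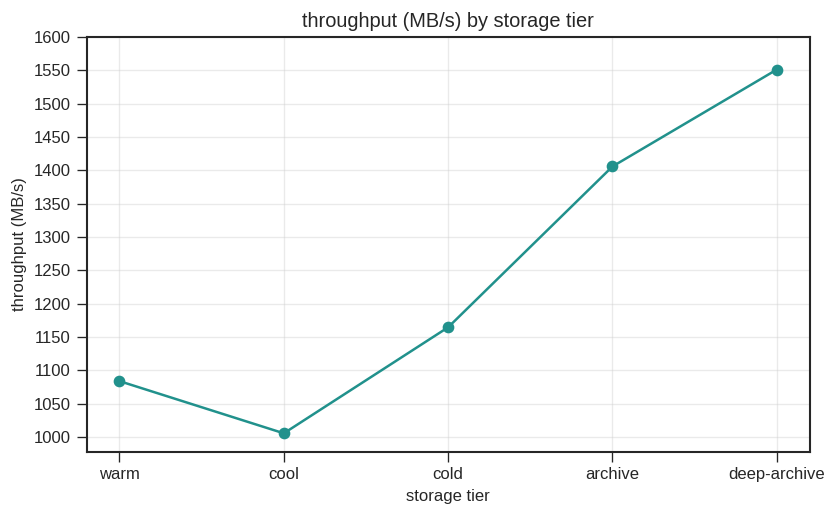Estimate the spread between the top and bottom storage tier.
Max deep-archive ≈ 1550, min cool ≈ 1000; range ≈ 550.

≈ 550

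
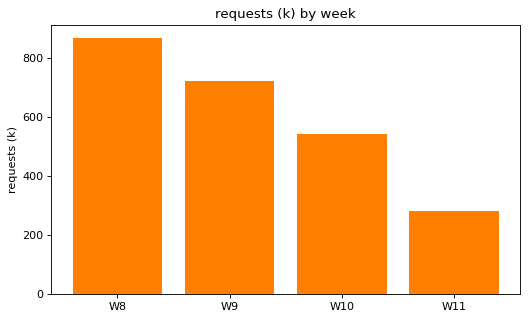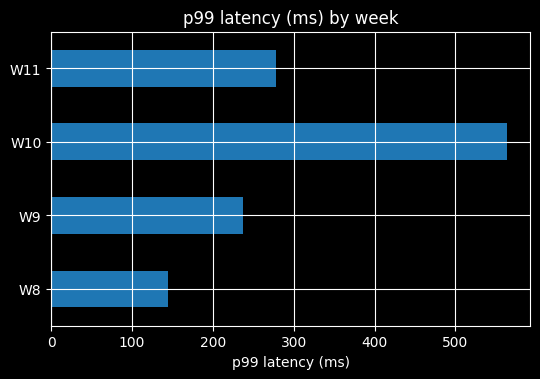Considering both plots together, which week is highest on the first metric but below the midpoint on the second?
Chart 2 median p99 latency (ms) ≈ 300; below-median weeks: W8, W9. Among those, W8 has the highest requests (k) (≈ 900).

W8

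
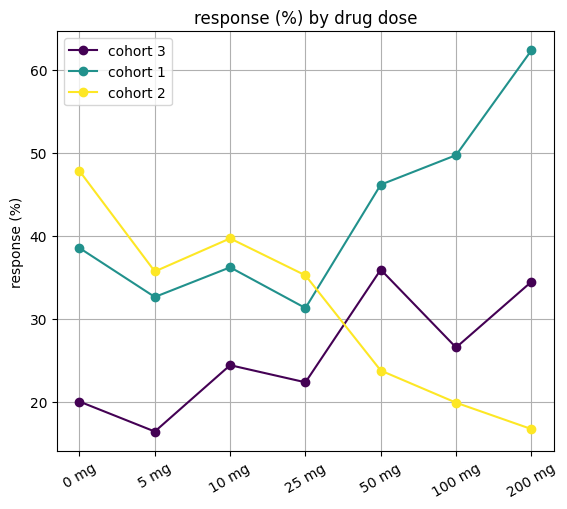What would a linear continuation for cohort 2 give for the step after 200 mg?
≈ 10

Last three: 25, 20, 15 → slope ≈ -5/step → next ≈ 10.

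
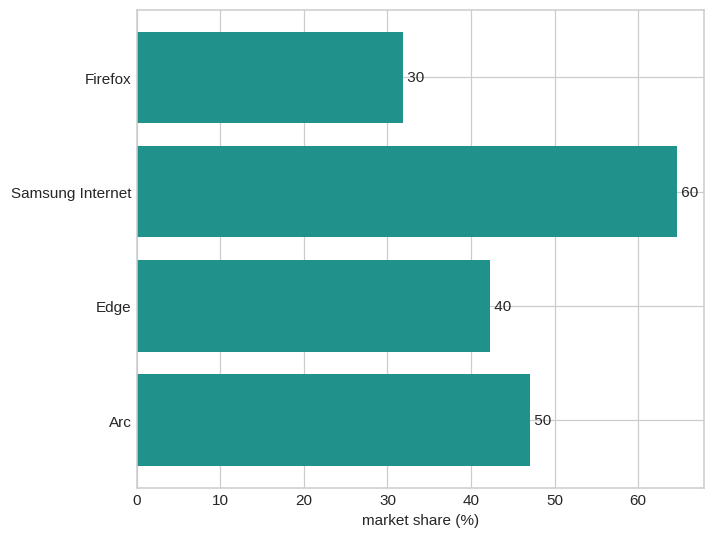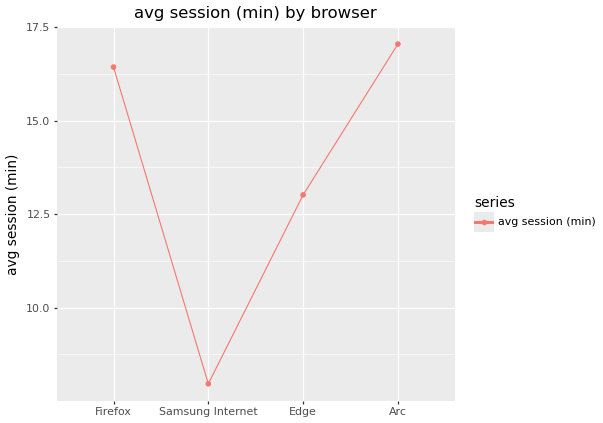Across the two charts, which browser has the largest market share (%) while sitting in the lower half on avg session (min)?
Samsung Internet

Chart 2 median avg session (min) ≈ 14; below-median browsers: Samsung Internet, Edge. Among those, Samsung Internet has the highest market share (%) (≈ 60).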